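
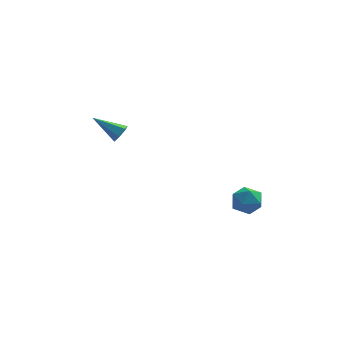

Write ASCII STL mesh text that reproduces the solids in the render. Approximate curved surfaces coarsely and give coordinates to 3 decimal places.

solid 
facet normal 0.810 -0.233 -0.539
outer loop
vertex -2.368 0.661 2.992
vertex -2.698 0.316 2.645
vertex -2.624 0.886 2.51
endloop
endfacet
facet normal 0.153 0.924 0.350
outer loop
vertex -2.368 0.661 2.992
vertex -2.624 0.886 2.51
vertex -4.122 0.724 3.595
endloop
endfacet
facet normal 0.809 -0.233 -0.540
outer loop
vertex -2.624 0.886 2.51
vertex -2.698 0.316 2.645
vertex -2.954 0.541 2.164
endloop
endfacet
facet normal -0.398 0.811 -0.429
outer loop
vertex -2.624 0.886 2.51
vertex -2.954 0.541 2.164
vertex -4.122 0.724 3.595
endloop
endfacet
facet normal 0.809 -0.233 -0.540
outer loop
vertex -2.954 0.541 2.164
vertex -2.698 0.316 2.645
vertex -3.028 -0.029 2.299
endloop
endfacet
facet normal -0.777 -0.048 -0.628
outer loop
vertex -2.954 0.541 2.164
vertex -3.028 -0.029 2.299
vertex -4.122 0.724 3.595
endloop
endfacet
facet normal 0.809 -0.232 -0.541
outer loop
vertex -3.028 -0.029 2.299
vertex -2.698 0.316 2.645
vertex -2.771 -0.254 2.78
endloop
endfacet
facet normal -0.605 -0.795 -0.049
outer loop
vertex -3.028 -0.029 2.299
vertex -2.771 -0.254 2.78
vertex -4.122 0.724 3.595
endloop
endfacet
facet normal 0.809 -0.231 -0.540
outer loop
vertex -2.771 -0.254 2.78
vertex -2.698 0.316 2.645
vertex -2.441 0.091 3.127
endloop
endfacet
facet normal -0.054 -0.682 0.729
outer loop
vertex -2.771 -0.254 2.78
vertex -2.441 0.091 3.127
vertex -4.122 0.724 3.595
endloop
endfacet
facet normal 0.809 -0.231 -0.540
outer loop
vertex -2.441 0.091 3.127
vertex -2.698 0.316 2.645
vertex -2.368 0.661 2.992
endloop
endfacet
facet normal 0.326 0.178 0.929
outer loop
vertex -2.441 0.091 3.127
vertex -2.368 0.661 2.992
vertex -4.122 0.724 3.595
endloop
endfacet
facet normal -0.693 0.583 0.423
outer loop
vertex 2.885 -2.697 -0.192
vertex 2.795 -3.293 0.482
vertex 3.399 -2.624 0.549
endloop
endfacet
facet normal -0.221 0.974 0.057
outer loop
vertex 2.885 -2.697 -0.192
vertex 3.399 -2.624 0.549
vertex 3.763 -2.493 -0.269
endloop
endfacet
facet normal -0.229 0.750 -0.621
outer loop
vertex 2.885 -2.697 -0.192
vertex 3.763 -2.493 -0.269
vertex 3.384 -3.082 -0.841
endloop
endfacet
facet normal -0.705 0.222 -0.674
outer loop
vertex 2.885 -2.697 -0.192
vertex 3.384 -3.082 -0.841
vertex 2.785 -3.576 -0.377
endloop
endfacet
facet normal -0.993 0.119 -0.028
outer loop
vertex 2.885 -2.697 -0.192
vertex 2.785 -3.576 -0.377
vertex 2.795 -3.293 0.482
endloop
endfacet
facet normal 0.428 0.843 0.325
outer loop
vertex 3.763 -2.493 -0.269
vertex 3.399 -2.624 0.549
vertex 4.215 -2.964 0.357
endloop
endfacet
facet normal -0.336 0.212 0.918
outer loop
vertex 3.399 -2.624 0.549
vertex 2.795 -3.293 0.482
vertex 3.616 -3.458 0.821
endloop
endfacet
facet normal -0.821 -0.539 0.187
outer loop
vertex 2.795 -3.293 0.482
vertex 2.785 -3.576 -0.377
vertex 3.237 -4.047 0.249
endloop
endfacet
facet normal -0.357 -0.372 -0.857
outer loop
vertex 2.785 -3.576 -0.377
vertex 3.384 -3.082 -0.841
vertex 3.601 -3.916 -0.569
endloop
endfacet
facet normal 0.415 0.482 -0.771
outer loop
vertex 3.384 -3.082 -0.841
vertex 3.763 -2.493 -0.269
vertex 4.205 -3.247 -0.502
endloop
endfacet
facet normal 0.705 -0.222 0.674
outer loop
vertex 4.115 -3.843 0.172
vertex 4.215 -2.964 0.357
vertex 3.616 -3.458 0.821
endloop
endfacet
facet normal 0.229 -0.750 0.621
outer loop
vertex 4.115 -3.843 0.172
vertex 3.616 -3.458 0.821
vertex 3.237 -4.047 0.249
endloop
endfacet
facet normal 0.221 -0.974 -0.057
outer loop
vertex 4.115 -3.843 0.172
vertex 3.237 -4.047 0.249
vertex 3.601 -3.916 -0.569
endloop
endfacet
facet normal 0.693 -0.583 -0.423
outer loop
vertex 4.115 -3.843 0.172
vertex 3.601 -3.916 -0.569
vertex 4.205 -3.247 -0.502
endloop
endfacet
facet normal 0.993 -0.119 0.028
outer loop
vertex 4.115 -3.843 0.172
vertex 4.205 -3.247 -0.502
vertex 4.215 -2.964 0.357
endloop
endfacet
facet normal 0.357 0.372 0.857
outer loop
vertex 3.616 -3.458 0.821
vertex 4.215 -2.964 0.357
vertex 3.399 -2.624 0.549
endloop
endfacet
facet normal -0.415 -0.482 0.771
outer loop
vertex 3.237 -4.047 0.249
vertex 3.616 -3.458 0.821
vertex 2.795 -3.293 0.482
endloop
endfacet
facet normal -0.428 -0.843 -0.325
outer loop
vertex 3.601 -3.916 -0.569
vertex 3.237 -4.047 0.249
vertex 2.785 -3.576 -0.377
endloop
endfacet
facet normal 0.336 -0.212 -0.918
outer loop
vertex 4.205 -3.247 -0.502
vertex 3.601 -3.916 -0.569
vertex 3.384 -3.082 -0.841
endloop
endfacet
facet normal 0.821 0.539 -0.187
outer loop
vertex 4.215 -2.964 0.357
vertex 4.205 -3.247 -0.502
vertex 3.763 -2.493 -0.269
endloop
endfacet

endsolid


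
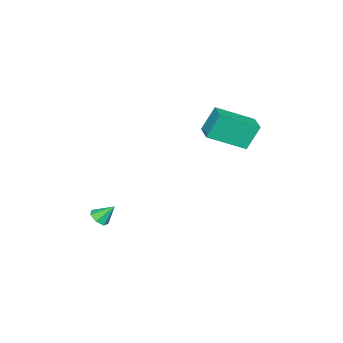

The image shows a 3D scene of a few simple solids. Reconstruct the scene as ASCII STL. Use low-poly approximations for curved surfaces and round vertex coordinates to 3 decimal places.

solid 
facet normal -0.556 0.701 -0.447
outer loop
vertex -3.12 2.113 3.928
vertex -2.219 2.886 4.019
vertex -2.593 1.661 2.565
endloop
endfacet
facet normal -0.756 -0.650 -0.077
outer loop
vertex -1.381 0.134 3.541
vertex -3.12 2.113 3.928
vertex -2.593 1.661 2.565
endloop
endfacet
facet normal -0.556 0.701 -0.447
outer loop
vertex -2.593 1.661 2.565
vertex -2.219 2.886 4.019
vertex -1.692 2.434 2.656
endloop
endfacet
facet normal 0.344 -0.296 -0.891
outer loop
vertex -1.692 2.434 2.656
vertex -1.381 0.134 3.541
vertex -2.593 1.661 2.565
endloop
endfacet
facet normal -0.344 0.296 0.891
outer loop
vertex -3.12 2.113 3.928
vertex -1.007 1.359 4.995
vertex -2.219 2.886 4.019
endloop
endfacet
facet normal -0.756 -0.650 -0.077
outer loop
vertex -1.908 0.586 4.904
vertex -3.12 2.113 3.928
vertex -1.381 0.134 3.541
endloop
endfacet
facet normal -0.344 0.296 0.891
outer loop
vertex -1.908 0.586 4.904
vertex -1.007 1.359 4.995
vertex -3.12 2.113 3.928
endloop
endfacet
facet normal 0.756 0.650 0.077
outer loop
vertex -2.219 2.886 4.019
vertex -1.007 1.359 4.995
vertex -1.692 2.434 2.656
endloop
endfacet
facet normal 0.344 -0.296 -0.891
outer loop
vertex -0.48 0.907 3.632
vertex -1.381 0.134 3.541
vertex -1.692 2.434 2.656
endloop
endfacet
facet normal 0.756 0.650 0.077
outer loop
vertex -1.692 2.434 2.656
vertex -1.007 1.359 4.995
vertex -0.48 0.907 3.632
endloop
endfacet
facet normal 0.556 -0.701 0.447
outer loop
vertex -0.48 0.907 3.632
vertex -1.908 0.586 4.904
vertex -1.381 0.134 3.541
endloop
endfacet
facet normal 0.556 -0.701 0.447
outer loop
vertex -1.007 1.359 4.995
vertex -1.908 0.586 4.904
vertex -0.48 0.907 3.632
endloop
endfacet
facet normal 0.310 -0.605 -0.734
outer loop
vertex 1.558 -4.376 -2.323
vertex 1.155 -4.132 -2.694
vertex 1.722 -3.963 -2.594
endloop
endfacet
facet normal 0.675 0.198 0.710
outer loop
vertex 1.558 -4.376 -2.323
vertex 1.722 -3.963 -2.594
vertex 0.805 -3.448 -1.866
endloop
endfacet
facet normal 0.310 -0.605 -0.733
outer loop
vertex 1.722 -3.963 -2.594
vertex 1.155 -4.132 -2.694
vertex 1.459 -3.677 -2.941
endloop
endfacet
facet normal 0.593 0.781 0.194
outer loop
vertex 1.722 -3.963 -2.594
vertex 1.459 -3.677 -2.941
vertex 0.805 -3.448 -1.866
endloop
endfacet
facet normal 0.310 -0.605 -0.733
outer loop
vertex 1.459 -3.677 -2.941
vertex 1.155 -4.132 -2.694
vertex 0.967 -3.734 -3.102
endloop
endfacet
facet normal -0.037 0.972 -0.230
outer loop
vertex 1.459 -3.677 -2.941
vertex 0.967 -3.734 -3.102
vertex 0.805 -3.448 -1.866
endloop
endfacet
facet normal 0.310 -0.605 -0.733
outer loop
vertex 0.967 -3.734 -3.102
vertex 1.155 -4.132 -2.694
vertex 0.617 -4.09 -2.956
endloop
endfacet
facet normal -0.740 0.628 -0.242
outer loop
vertex 0.967 -3.734 -3.102
vertex 0.617 -4.09 -2.956
vertex 0.805 -3.448 -1.866
endloop
endfacet
facet normal 0.310 -0.605 -0.734
outer loop
vertex 0.617 -4.09 -2.956
vertex 1.155 -4.132 -2.694
vertex 0.672 -4.478 -2.613
endloop
endfacet
facet normal -0.986 0.007 0.166
outer loop
vertex 0.617 -4.09 -2.956
vertex 0.672 -4.478 -2.613
vertex 0.805 -3.448 -1.866
endloop
endfacet
facet normal 0.310 -0.605 -0.733
outer loop
vertex 0.672 -4.478 -2.613
vertex 1.155 -4.132 -2.694
vertex 1.091 -4.605 -2.331
endloop
endfacet
facet normal -0.591 -0.422 0.688
outer loop
vertex 0.672 -4.478 -2.613
vertex 1.091 -4.605 -2.331
vertex 0.805 -3.448 -1.866
endloop
endfacet
facet normal 0.309 -0.605 -0.734
outer loop
vertex 1.091 -4.605 -2.331
vertex 1.155 -4.132 -2.694
vertex 1.558 -4.376 -2.323
endloop
endfacet
facet normal 0.149 -0.337 0.930
outer loop
vertex 1.091 -4.605 -2.331
vertex 1.558 -4.376 -2.323
vertex 0.805 -3.448 -1.866
endloop
endfacet

endsolid


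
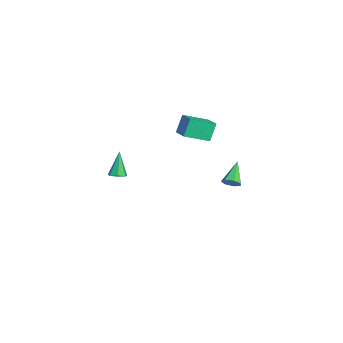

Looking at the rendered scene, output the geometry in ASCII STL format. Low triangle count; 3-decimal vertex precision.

solid 
facet normal 0.729 -0.278 -0.626
outer loop
vertex -2.202 3.282 -1.717
vertex -2.628 3.185 -2.17
vertex -2.311 3.713 -2.035
endloop
endfacet
facet normal 0.399 0.608 0.687
outer loop
vertex -2.202 3.282 -1.717
vertex -2.311 3.713 -2.035
vertex -3.912 3.675 -1.07
endloop
endfacet
facet normal 0.730 -0.278 -0.625
outer loop
vertex -2.311 3.713 -2.035
vertex -2.628 3.185 -2.17
vertex -2.659 3.746 -2.456
endloop
endfacet
facet normal 0.016 0.998 0.065
outer loop
vertex -2.311 3.713 -2.035
vertex -2.659 3.746 -2.456
vertex -3.912 3.675 -1.07
endloop
endfacet
facet normal 0.728 -0.279 -0.626
outer loop
vertex -2.659 3.746 -2.456
vertex -2.628 3.185 -2.17
vertex -2.984 3.357 -2.661
endloop
endfacet
facet normal -0.548 0.699 -0.459
outer loop
vertex -2.659 3.746 -2.456
vertex -2.984 3.357 -2.661
vertex -3.912 3.675 -1.07
endloop
endfacet
facet normal 0.729 -0.278 -0.626
outer loop
vertex -2.984 3.357 -2.661
vertex -2.628 3.185 -2.17
vertex -3.041 2.839 -2.497
endloop
endfacet
facet normal -0.867 -0.061 -0.494
outer loop
vertex -2.984 3.357 -2.661
vertex -3.041 2.839 -2.497
vertex -3.912 3.675 -1.07
endloop
endfacet
facet normal 0.729 -0.278 -0.626
outer loop
vertex -3.041 2.839 -2.497
vertex -2.628 3.185 -2.17
vertex -2.787 2.581 -2.087
endloop
endfacet
facet normal -0.703 -0.711 -0.012
outer loop
vertex -3.041 2.839 -2.497
vertex -2.787 2.581 -2.087
vertex -3.912 3.675 -1.07
endloop
endfacet
facet normal 0.730 -0.278 -0.624
outer loop
vertex -2.787 2.581 -2.087
vertex -2.628 3.185 -2.17
vertex -2.414 2.779 -1.739
endloop
endfacet
facet normal -0.177 -0.762 0.623
outer loop
vertex -2.787 2.581 -2.087
vertex -2.414 2.779 -1.739
vertex -3.912 3.675 -1.07
endloop
endfacet
facet normal 0.729 -0.280 -0.625
outer loop
vertex -2.414 2.779 -1.739
vertex -2.628 3.185 -2.17
vertex -2.202 3.282 -1.717
endloop
endfacet
facet normal 0.314 -0.173 0.934
outer loop
vertex -2.414 2.779 -1.739
vertex -2.202 3.282 -1.717
vertex -3.912 3.675 -1.07
endloop
endfacet
facet normal -0.929 -0.285 -0.235
outer loop
vertex -4.561 0.4 2.722
vertex -4.882 1.982 2.073
vertex -4.126 -0.013 1.502
endloop
endfacet
facet normal 0.185 -0.909 0.374
outer loop
vertex -2.918 0.358 1.807
vertex -4.561 0.4 2.722
vertex -4.126 -0.013 1.502
endloop
endfacet
facet normal -0.929 -0.285 -0.235
outer loop
vertex -4.126 -0.013 1.502
vertex -4.882 1.982 2.073
vertex -4.447 1.569 0.852
endloop
endfacet
facet normal 0.320 -0.304 -0.897
outer loop
vertex -4.447 1.569 0.852
vertex -2.918 0.358 1.807
vertex -4.126 -0.013 1.502
endloop
endfacet
facet normal -0.320 0.303 0.898
outer loop
vertex -4.561 0.4 2.722
vertex -3.674 2.353 2.378
vertex -4.882 1.982 2.073
endloop
endfacet
facet normal 0.185 -0.909 0.373
outer loop
vertex -3.353 0.771 3.028
vertex -4.561 0.4 2.722
vertex -2.918 0.358 1.807
endloop
endfacet
facet normal -0.321 0.304 0.897
outer loop
vertex -3.353 0.771 3.028
vertex -3.674 2.353 2.378
vertex -4.561 0.4 2.722
endloop
endfacet
facet normal -0.185 0.909 -0.373
outer loop
vertex -4.882 1.982 2.073
vertex -3.674 2.353 2.378
vertex -4.447 1.569 0.852
endloop
endfacet
facet normal 0.320 -0.303 -0.897
outer loop
vertex -3.239 1.94 1.158
vertex -2.918 0.358 1.807
vertex -4.447 1.569 0.852
endloop
endfacet
facet normal -0.185 0.909 -0.374
outer loop
vertex -4.447 1.569 0.852
vertex -3.674 2.353 2.378
vertex -3.239 1.94 1.158
endloop
endfacet
facet normal 0.929 0.285 0.235
outer loop
vertex -3.239 1.94 1.158
vertex -3.353 0.771 3.028
vertex -2.918 0.358 1.807
endloop
endfacet
facet normal 0.929 0.285 0.235
outer loop
vertex -3.674 2.353 2.378
vertex -3.353 0.771 3.028
vertex -3.239 1.94 1.158
endloop
endfacet
facet normal 0.377 -0.087 -0.922
outer loop
vertex 4.565 -4.238 3.094
vertex 4.272 -3.813 2.934
vertex 4.772 -3.819 3.139
endloop
endfacet
facet normal 0.676 -0.400 0.619
outer loop
vertex 4.565 -4.238 3.094
vertex 4.772 -3.819 3.139
vertex 3.648 -3.667 4.466
endloop
endfacet
facet normal 0.377 -0.088 -0.922
outer loop
vertex 4.772 -3.819 3.139
vertex 4.272 -3.813 2.934
vertex 4.602 -3.396 3.029
endloop
endfacet
facet normal 0.712 0.430 0.554
outer loop
vertex 4.772 -3.819 3.139
vertex 4.602 -3.396 3.029
vertex 3.648 -3.667 4.466
endloop
endfacet
facet normal 0.377 -0.088 -0.922
outer loop
vertex 4.602 -3.396 3.029
vertex 4.272 -3.813 2.934
vertex 4.184 -3.288 2.848
endloop
endfacet
facet normal 0.131 0.955 0.267
outer loop
vertex 4.602 -3.396 3.029
vertex 4.184 -3.288 2.848
vertex 3.648 -3.667 4.466
endloop
endfacet
facet normal 0.376 -0.088 -0.922
outer loop
vertex 4.184 -3.288 2.848
vertex 4.272 -3.813 2.934
vertex 3.832 -3.575 2.732
endloop
endfacet
facet normal -0.627 0.779 -0.025
outer loop
vertex 4.184 -3.288 2.848
vertex 3.832 -3.575 2.732
vertex 3.648 -3.667 4.466
endloop
endfacet
facet normal 0.375 -0.090 -0.923
outer loop
vertex 3.832 -3.575 2.732
vertex 4.272 -3.813 2.934
vertex 3.811 -4.041 2.769
endloop
endfacet
facet normal -0.994 0.037 -0.104
outer loop
vertex 3.832 -3.575 2.732
vertex 3.811 -4.041 2.769
vertex 3.648 -3.667 4.466
endloop
endfacet
facet normal 0.374 -0.089 -0.923
outer loop
vertex 3.811 -4.041 2.769
vertex 4.272 -3.813 2.934
vertex 4.138 -4.336 2.93
endloop
endfacet
facet normal -0.691 -0.717 0.092
outer loop
vertex 3.811 -4.041 2.769
vertex 4.138 -4.336 2.93
vertex 3.648 -3.667 4.466
endloop
endfacet
facet normal 0.375 -0.089 -0.923
outer loop
vertex 4.138 -4.336 2.93
vertex 4.272 -3.813 2.934
vertex 4.565 -4.238 3.094
endloop
endfacet
facet normal 0.050 -0.910 0.412
outer loop
vertex 4.138 -4.336 2.93
vertex 4.565 -4.238 3.094
vertex 3.648 -3.667 4.466
endloop
endfacet

endsolid


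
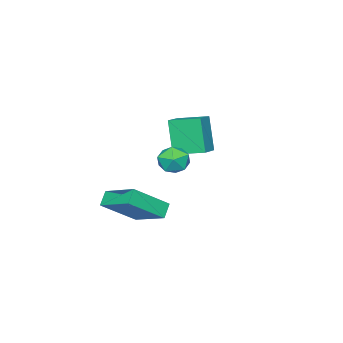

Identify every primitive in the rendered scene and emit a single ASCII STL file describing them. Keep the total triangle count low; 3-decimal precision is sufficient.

solid 
facet normal -0.698 -0.227 0.679
outer loop
vertex 2.69 -2.434 -1.884
vertex 1.169 -1.656 -3.189
vertex 2.47 -4.279 -2.727
endloop
endfacet
facet normal 0.707 -0.362 0.607
outer loop
vertex 3.071 -4.084 -3.311
vertex 2.69 -2.434 -1.884
vertex 2.47 -4.279 -2.727
endloop
endfacet
facet normal -0.698 -0.227 0.679
outer loop
vertex 2.47 -4.279 -2.727
vertex 1.169 -1.656 -3.189
vertex 0.949 -3.501 -4.032
endloop
endfacet
facet normal -0.108 -0.904 -0.413
outer loop
vertex 0.949 -3.501 -4.032
vertex 3.071 -4.084 -3.311
vertex 2.47 -4.279 -2.727
endloop
endfacet
facet normal 0.108 0.904 0.413
outer loop
vertex 2.69 -2.434 -1.884
vertex 1.77 -1.461 -3.773
vertex 1.169 -1.656 -3.189
endloop
endfacet
facet normal 0.707 -0.362 0.607
outer loop
vertex 3.291 -2.239 -2.468
vertex 2.69 -2.434 -1.884
vertex 3.071 -4.084 -3.311
endloop
endfacet
facet normal 0.108 0.904 0.413
outer loop
vertex 3.291 -2.239 -2.468
vertex 1.77 -1.461 -3.773
vertex 2.69 -2.434 -1.884
endloop
endfacet
facet normal -0.707 0.362 -0.607
outer loop
vertex 1.169 -1.656 -3.189
vertex 1.77 -1.461 -3.773
vertex 0.949 -3.501 -4.032
endloop
endfacet
facet normal -0.108 -0.904 -0.413
outer loop
vertex 1.55 -3.306 -4.616
vertex 3.071 -4.084 -3.311
vertex 0.949 -3.501 -4.032
endloop
endfacet
facet normal -0.707 0.362 -0.607
outer loop
vertex 0.949 -3.501 -4.032
vertex 1.77 -1.461 -3.773
vertex 1.55 -3.306 -4.616
endloop
endfacet
facet normal 0.698 0.227 -0.679
outer loop
vertex 1.55 -3.306 -4.616
vertex 3.291 -2.239 -2.468
vertex 3.071 -4.084 -3.311
endloop
endfacet
facet normal 0.698 0.227 -0.679
outer loop
vertex 1.77 -1.461 -3.773
vertex 3.291 -2.239 -2.468
vertex 1.55 -3.306 -4.616
endloop
endfacet
facet normal -0.914 -0.275 -0.298
outer loop
vertex -3.72 -5.189 -0.663
vertex -4.287 -3.706 -0.292
vertex -3.294 -4.552 -2.554
endloop
endfacet
facet normal 0.347 -0.910 -0.228
outer loop
vertex -2.233 -4.234 -2.208
vertex -3.72 -5.189 -0.663
vertex -3.294 -4.552 -2.554
endloop
endfacet
facet normal -0.914 -0.275 -0.298
outer loop
vertex -3.294 -4.552 -2.554
vertex -4.287 -3.706 -0.292
vertex -3.861 -3.07 -2.183
endloop
endfacet
facet normal 0.209 0.312 -0.927
outer loop
vertex -3.861 -3.07 -2.183
vertex -2.233 -4.234 -2.208
vertex -3.294 -4.552 -2.554
endloop
endfacet
facet normal -0.209 -0.312 0.927
outer loop
vertex -3.72 -5.189 -0.663
vertex -3.226 -3.388 0.054
vertex -4.287 -3.706 -0.292
endloop
endfacet
facet normal 0.348 -0.910 -0.228
outer loop
vertex -2.659 -4.87 -0.317
vertex -3.72 -5.189 -0.663
vertex -2.233 -4.234 -2.208
endloop
endfacet
facet normal -0.209 -0.312 0.927
outer loop
vertex -2.659 -4.87 -0.317
vertex -3.226 -3.388 0.054
vertex -3.72 -5.189 -0.663
endloop
endfacet
facet normal -0.347 0.910 0.228
outer loop
vertex -4.287 -3.706 -0.292
vertex -3.226 -3.388 0.054
vertex -3.861 -3.07 -2.183
endloop
endfacet
facet normal 0.209 0.312 -0.927
outer loop
vertex -2.8 -2.751 -1.837
vertex -2.233 -4.234 -2.208
vertex -3.861 -3.07 -2.183
endloop
endfacet
facet normal -0.348 0.909 0.228
outer loop
vertex -3.861 -3.07 -2.183
vertex -3.226 -3.388 0.054
vertex -2.8 -2.751 -1.837
endloop
endfacet
facet normal 0.914 0.275 0.298
outer loop
vertex -2.8 -2.751 -1.837
vertex -2.659 -4.87 -0.317
vertex -2.233 -4.234 -2.208
endloop
endfacet
facet normal 0.914 0.275 0.299
outer loop
vertex -3.226 -3.388 0.054
vertex -2.659 -4.87 -0.317
vertex -2.8 -2.751 -1.837
endloop
endfacet
facet normal -0.407 -0.464 0.787
outer loop
vertex 1.242 -0.894 0.557
vertex 1.792 -1.525 0.469
vertex 1.982 -0.866 0.956
endloop
endfacet
facet normal -0.467 0.244 0.850
outer loop
vertex 1.242 -0.894 0.557
vertex 1.982 -0.866 0.956
vertex 1.675 -0.174 0.588
endloop
endfacet
facet normal -0.827 0.485 0.283
outer loop
vertex 1.242 -0.894 0.557
vertex 1.675 -0.174 0.588
vertex 1.295 -0.406 -0.126
endloop
endfacet
facet normal -0.989 -0.074 -0.130
outer loop
vertex 1.242 -0.894 0.557
vertex 1.295 -0.406 -0.126
vertex 1.367 -1.24 -0.199
endloop
endfacet
facet normal -0.729 -0.660 0.182
outer loop
vertex 1.242 -0.894 0.557
vertex 1.367 -1.24 -0.199
vertex 1.792 -1.525 0.469
endloop
endfacet
facet normal 0.189 0.525 0.830
outer loop
vertex 1.675 -0.174 0.588
vertex 1.982 -0.866 0.956
vertex 2.493 -0.36 0.519
endloop
endfacet
facet normal 0.288 -0.621 0.729
outer loop
vertex 1.982 -0.866 0.956
vertex 1.792 -1.525 0.469
vertex 2.565 -1.194 0.446
endloop
endfacet
facet normal -0.235 -0.939 -0.251
outer loop
vertex 1.792 -1.525 0.469
vertex 1.367 -1.24 -0.199
vertex 2.185 -1.426 -0.268
endloop
endfacet
facet normal -0.655 0.010 -0.755
outer loop
vertex 1.367 -1.24 -0.199
vertex 1.295 -0.406 -0.126
vertex 1.878 -0.734 -0.636
endloop
endfacet
facet normal -0.394 0.915 -0.087
outer loop
vertex 1.295 -0.406 -0.126
vertex 1.675 -0.174 0.588
vertex 2.068 -0.075 -0.149
endloop
endfacet
facet normal 0.989 0.074 0.130
outer loop
vertex 2.618 -0.706 -0.237
vertex 2.493 -0.36 0.519
vertex 2.565 -1.194 0.446
endloop
endfacet
facet normal 0.827 -0.485 -0.283
outer loop
vertex 2.618 -0.706 -0.237
vertex 2.565 -1.194 0.446
vertex 2.185 -1.426 -0.268
endloop
endfacet
facet normal 0.467 -0.244 -0.850
outer loop
vertex 2.618 -0.706 -0.237
vertex 2.185 -1.426 -0.268
vertex 1.878 -0.734 -0.636
endloop
endfacet
facet normal 0.407 0.464 -0.787
outer loop
vertex 2.618 -0.706 -0.237
vertex 1.878 -0.734 -0.636
vertex 2.068 -0.075 -0.149
endloop
endfacet
facet normal 0.729 0.660 -0.182
outer loop
vertex 2.618 -0.706 -0.237
vertex 2.068 -0.075 -0.149
vertex 2.493 -0.36 0.519
endloop
endfacet
facet normal 0.655 -0.010 0.755
outer loop
vertex 2.565 -1.194 0.446
vertex 2.493 -0.36 0.519
vertex 1.982 -0.866 0.956
endloop
endfacet
facet normal 0.394 -0.915 0.087
outer loop
vertex 2.185 -1.426 -0.268
vertex 2.565 -1.194 0.446
vertex 1.792 -1.525 0.469
endloop
endfacet
facet normal -0.189 -0.525 -0.830
outer loop
vertex 1.878 -0.734 -0.636
vertex 2.185 -1.426 -0.268
vertex 1.367 -1.24 -0.199
endloop
endfacet
facet normal -0.288 0.621 -0.729
outer loop
vertex 2.068 -0.075 -0.149
vertex 1.878 -0.734 -0.636
vertex 1.295 -0.406 -0.126
endloop
endfacet
facet normal 0.235 0.939 0.251
outer loop
vertex 2.493 -0.36 0.519
vertex 2.068 -0.075 -0.149
vertex 1.675 -0.174 0.588
endloop
endfacet

endsolid


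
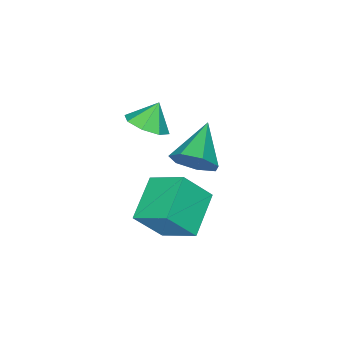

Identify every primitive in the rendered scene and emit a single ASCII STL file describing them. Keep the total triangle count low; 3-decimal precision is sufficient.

solid 
facet normal 0.809 0.377 -0.450
outer loop
vertex -0.717 2.026 0.571
vertex -1.251 2.218 -0.228
vertex -1.086 2.792 0.549
endloop
endfacet
facet normal 0.018 0.037 0.999
outer loop
vertex -0.717 2.026 0.571
vertex -1.086 2.792 0.549
vertex -2.789 1.502 0.628
endloop
endfacet
facet normal 0.809 0.377 -0.450
outer loop
vertex -1.086 2.792 0.549
vertex -1.251 2.218 -0.228
vertex -1.579 3.125 -0.058
endloop
endfacet
facet normal -0.425 0.602 0.676
outer loop
vertex -1.086 2.792 0.549
vertex -1.579 3.125 -0.058
vertex -2.789 1.502 0.628
endloop
endfacet
facet normal 0.810 0.377 -0.450
outer loop
vertex -1.579 3.125 -0.058
vertex -1.251 2.218 -0.228
vertex -1.825 2.776 -0.793
endloop
endfacet
facet normal -0.804 0.594 -0.013
outer loop
vertex -1.579 3.125 -0.058
vertex -1.825 2.776 -0.793
vertex -2.789 1.502 0.628
endloop
endfacet
facet normal 0.809 0.377 -0.450
outer loop
vertex -1.825 2.776 -0.793
vertex -1.251 2.218 -0.228
vertex -1.639 2.006 -1.103
endloop
endfacet
facet normal -0.835 0.019 -0.549
outer loop
vertex -1.825 2.776 -0.793
vertex -1.639 2.006 -1.103
vertex -2.789 1.502 0.628
endloop
endfacet
facet normal 0.810 0.376 -0.450
outer loop
vertex -1.639 2.006 -1.103
vertex -1.251 2.218 -0.228
vertex -1.161 1.395 -0.754
endloop
endfacet
facet normal -0.495 -0.689 -0.529
outer loop
vertex -1.639 2.006 -1.103
vertex -1.161 1.395 -0.754
vertex -2.789 1.502 0.628
endloop
endfacet
facet normal 0.810 0.376 -0.450
outer loop
vertex -1.161 1.395 -0.754
vertex -1.251 2.218 -0.228
vertex -0.751 1.404 -0.009
endloop
endfacet
facet normal -0.038 -0.999 0.033
outer loop
vertex -1.161 1.395 -0.754
vertex -0.751 1.404 -0.009
vertex -2.789 1.502 0.628
endloop
endfacet
facet normal 0.810 0.376 -0.451
outer loop
vertex -0.751 1.404 -0.009
vertex -1.251 2.218 -0.228
vertex -0.717 2.026 0.571
endloop
endfacet
facet normal 0.190 -0.675 0.713
outer loop
vertex -0.751 1.404 -0.009
vertex -0.717 2.026 0.571
vertex -2.789 1.502 0.628
endloop
endfacet
facet normal -0.504 0.399 -0.766
outer loop
vertex -1.437 2.987 -1.828
vertex 0.219 3.693 -2.551
vertex -1.207 1.497 -2.756
endloop
endfacet
facet normal -0.854 -0.364 0.373
outer loop
vertex -0.359 0.827 -1.469
vertex -1.437 2.987 -1.828
vertex -1.207 1.497 -2.756
endloop
endfacet
facet normal -0.505 0.399 -0.766
outer loop
vertex -1.207 1.497 -2.756
vertex 0.219 3.693 -2.551
vertex 0.449 2.204 -3.479
endloop
endfacet
facet normal 0.130 -0.842 -0.524
outer loop
vertex 0.449 2.204 -3.479
vertex -0.359 0.827 -1.469
vertex -1.207 1.497 -2.756
endloop
endfacet
facet normal -0.130 0.842 0.524
outer loop
vertex -1.437 2.987 -1.828
vertex 1.067 3.023 -1.264
vertex 0.219 3.693 -2.551
endloop
endfacet
facet normal -0.854 -0.364 0.373
outer loop
vertex -0.589 2.316 -0.541
vertex -1.437 2.987 -1.828
vertex -0.359 0.827 -1.469
endloop
endfacet
facet normal -0.130 0.841 0.524
outer loop
vertex -0.589 2.316 -0.541
vertex 1.067 3.023 -1.264
vertex -1.437 2.987 -1.828
endloop
endfacet
facet normal 0.853 0.364 -0.373
outer loop
vertex 0.219 3.693 -2.551
vertex 1.067 3.023 -1.264
vertex 0.449 2.204 -3.479
endloop
endfacet
facet normal 0.130 -0.842 -0.524
outer loop
vertex 1.297 1.533 -2.192
vertex -0.359 0.827 -1.469
vertex 0.449 2.204 -3.479
endloop
endfacet
facet normal 0.854 0.364 -0.373
outer loop
vertex 0.449 2.204 -3.479
vertex 1.067 3.023 -1.264
vertex 1.297 1.533 -2.192
endloop
endfacet
facet normal 0.504 -0.399 0.766
outer loop
vertex 1.297 1.533 -2.192
vertex -0.589 2.316 -0.541
vertex -0.359 0.827 -1.469
endloop
endfacet
facet normal 0.505 -0.399 0.766
outer loop
vertex 1.067 3.023 -1.264
vertex -0.589 2.316 -0.541
vertex 1.297 1.533 -2.192
endloop
endfacet
facet normal 0.573 -0.021 -0.820
outer loop
vertex 0.358 1.145 2.235
vertex -0.318 0.749 1.773
vertex -0.063 1.608 1.929
endloop
endfacet
facet normal 0.089 0.604 0.792
outer loop
vertex 0.358 1.145 2.235
vertex -0.063 1.608 1.929
vertex -0.942 0.771 2.667
endloop
endfacet
facet normal 0.572 -0.021 -0.820
outer loop
vertex -0.063 1.608 1.929
vertex -0.318 0.749 1.773
vertex -0.634 1.568 1.532
endloop
endfacet
facet normal -0.377 0.803 0.462
outer loop
vertex -0.063 1.608 1.929
vertex -0.634 1.568 1.532
vertex -0.942 0.771 2.667
endloop
endfacet
facet normal 0.572 -0.021 -0.820
outer loop
vertex -0.634 1.568 1.532
vertex -0.318 0.749 1.773
vertex -1.02 1.047 1.276
endloop
endfacet
facet normal -0.829 0.539 0.153
outer loop
vertex -0.634 1.568 1.532
vertex -1.02 1.047 1.276
vertex -0.942 0.771 2.667
endloop
endfacet
facet normal 0.572 -0.021 -0.820
outer loop
vertex -1.02 1.047 1.276
vertex -0.318 0.749 1.773
vertex -0.995 0.352 1.311
endloop
endfacet
facet normal -0.998 -0.033 0.049
outer loop
vertex -1.02 1.047 1.276
vertex -0.995 0.352 1.311
vertex -0.942 0.771 2.667
endloop
endfacet
facet normal 0.572 -0.022 -0.820
outer loop
vertex -0.995 0.352 1.311
vertex -0.318 0.749 1.773
vertex -0.574 -0.111 1.617
endloop
endfacet
facet normal -0.788 -0.578 0.210
outer loop
vertex -0.995 0.352 1.311
vertex -0.574 -0.111 1.617
vertex -0.942 0.771 2.667
endloop
endfacet
facet normal 0.572 -0.021 -0.820
outer loop
vertex -0.574 -0.111 1.617
vertex -0.318 0.749 1.773
vertex -0.003 -0.07 2.014
endloop
endfacet
facet normal -0.320 -0.778 0.541
outer loop
vertex -0.574 -0.111 1.617
vertex -0.003 -0.07 2.014
vertex -0.942 0.771 2.667
endloop
endfacet
facet normal 0.572 -0.021 -0.820
outer loop
vertex -0.003 -0.07 2.014
vertex -0.318 0.749 1.773
vertex 0.383 0.45 2.27
endloop
endfacet
facet normal 0.130 -0.514 0.848
outer loop
vertex -0.003 -0.07 2.014
vertex 0.383 0.45 2.27
vertex -0.942 0.771 2.667
endloop
endfacet
facet normal 0.572 -0.021 -0.820
outer loop
vertex 0.383 0.45 2.27
vertex -0.318 0.749 1.773
vertex 0.358 1.145 2.235
endloop
endfacet
facet normal 0.300 0.059 0.952
outer loop
vertex 0.383 0.45 2.27
vertex 0.358 1.145 2.235
vertex -0.942 0.771 2.667
endloop
endfacet

endsolid


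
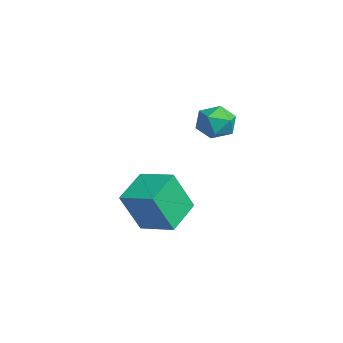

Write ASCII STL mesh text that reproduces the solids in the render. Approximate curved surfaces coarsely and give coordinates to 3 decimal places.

solid 
facet normal -0.655 0.659 0.370
outer loop
vertex -3.59 -2.227 -0.77
vertex -2.448 -1.284 -0.426
vertex -3.747 -1.396 -2.527
endloop
endfacet
facet normal -0.751 -0.620 -0.226
outer loop
vertex -2.672 -2.476 -3.134
vertex -3.59 -2.227 -0.77
vertex -3.747 -1.396 -2.527
endloop
endfacet
facet normal -0.655 0.659 0.370
outer loop
vertex -3.747 -1.396 -2.527
vertex -2.448 -1.284 -0.426
vertex -2.605 -0.453 -2.183
endloop
endfacet
facet normal -0.081 0.426 -0.901
outer loop
vertex -2.605 -0.453 -2.183
vertex -2.672 -2.476 -3.134
vertex -3.747 -1.396 -2.527
endloop
endfacet
facet normal 0.081 -0.426 0.901
outer loop
vertex -3.59 -2.227 -0.77
vertex -1.373 -2.364 -1.033
vertex -2.448 -1.284 -0.426
endloop
endfacet
facet normal -0.751 -0.620 -0.226
outer loop
vertex -2.515 -3.307 -1.377
vertex -3.59 -2.227 -0.77
vertex -2.672 -2.476 -3.134
endloop
endfacet
facet normal 0.081 -0.426 0.901
outer loop
vertex -2.515 -3.307 -1.377
vertex -1.373 -2.364 -1.033
vertex -3.59 -2.227 -0.77
endloop
endfacet
facet normal 0.751 0.620 0.226
outer loop
vertex -2.448 -1.284 -0.426
vertex -1.373 -2.364 -1.033
vertex -2.605 -0.453 -2.183
endloop
endfacet
facet normal -0.081 0.426 -0.901
outer loop
vertex -1.53 -1.533 -2.79
vertex -2.672 -2.476 -3.134
vertex -2.605 -0.453 -2.183
endloop
endfacet
facet normal 0.751 0.620 0.226
outer loop
vertex -2.605 -0.453 -2.183
vertex -1.373 -2.364 -1.033
vertex -1.53 -1.533 -2.79
endloop
endfacet
facet normal 0.655 -0.659 -0.370
outer loop
vertex -1.53 -1.533 -2.79
vertex -2.515 -3.307 -1.377
vertex -2.672 -2.476 -3.134
endloop
endfacet
facet normal 0.655 -0.659 -0.370
outer loop
vertex -1.373 -2.364 -1.033
vertex -2.515 -3.307 -1.377
vertex -1.53 -1.533 -2.79
endloop
endfacet
facet normal -0.591 -0.044 0.806
outer loop
vertex -2.878 0.462 2.463
vertex -2.559 -0.292 2.656
vertex -2.2 0.406 2.957
endloop
endfacet
facet normal -0.422 0.632 0.650
outer loop
vertex -2.878 0.462 2.463
vertex -2.2 0.406 2.957
vertex -2.237 0.997 2.359
endloop
endfacet
facet normal -0.642 0.766 -0.016
outer loop
vertex -2.878 0.462 2.463
vertex -2.237 0.997 2.359
vertex -2.619 0.663 1.688
endloop
endfacet
facet normal -0.947 0.174 -0.271
outer loop
vertex -2.878 0.462 2.463
vertex -2.619 0.663 1.688
vertex -2.818 -0.133 1.871
endloop
endfacet
facet normal -0.915 -0.327 0.236
outer loop
vertex -2.878 0.462 2.463
vertex -2.818 -0.133 1.871
vertex -2.559 -0.292 2.656
endloop
endfacet
facet normal 0.288 0.690 0.664
outer loop
vertex -2.237 0.997 2.359
vertex -2.2 0.406 2.957
vertex -1.522 0.573 2.489
endloop
endfacet
facet normal 0.016 -0.403 0.915
outer loop
vertex -2.2 0.406 2.957
vertex -2.559 -0.292 2.656
vertex -1.721 -0.223 2.672
endloop
endfacet
facet normal -0.509 -0.861 -0.006
outer loop
vertex -2.559 -0.292 2.656
vertex -2.818 -0.133 1.871
vertex -2.103 -0.557 2.001
endloop
endfacet
facet normal -0.559 -0.051 -0.828
outer loop
vertex -2.818 -0.133 1.871
vertex -2.619 0.663 1.688
vertex -2.14 0.034 1.403
endloop
endfacet
facet normal -0.067 0.908 -0.414
outer loop
vertex -2.619 0.663 1.688
vertex -2.237 0.997 2.359
vertex -1.781 0.732 1.704
endloop
endfacet
facet normal 0.947 -0.174 0.271
outer loop
vertex -1.462 -0.022 1.897
vertex -1.522 0.573 2.489
vertex -1.721 -0.223 2.672
endloop
endfacet
facet normal 0.642 -0.766 0.016
outer loop
vertex -1.462 -0.022 1.897
vertex -1.721 -0.223 2.672
vertex -2.103 -0.557 2.001
endloop
endfacet
facet normal 0.422 -0.632 -0.650
outer loop
vertex -1.462 -0.022 1.897
vertex -2.103 -0.557 2.001
vertex -2.14 0.034 1.403
endloop
endfacet
facet normal 0.591 0.044 -0.806
outer loop
vertex -1.462 -0.022 1.897
vertex -2.14 0.034 1.403
vertex -1.781 0.732 1.704
endloop
endfacet
facet normal 0.915 0.327 -0.236
outer loop
vertex -1.462 -0.022 1.897
vertex -1.781 0.732 1.704
vertex -1.522 0.573 2.489
endloop
endfacet
facet normal 0.559 0.051 0.828
outer loop
vertex -1.721 -0.223 2.672
vertex -1.522 0.573 2.489
vertex -2.2 0.406 2.957
endloop
endfacet
facet normal 0.067 -0.908 0.414
outer loop
vertex -2.103 -0.557 2.001
vertex -1.721 -0.223 2.672
vertex -2.559 -0.292 2.656
endloop
endfacet
facet normal -0.288 -0.690 -0.664
outer loop
vertex -2.14 0.034 1.403
vertex -2.103 -0.557 2.001
vertex -2.818 -0.133 1.871
endloop
endfacet
facet normal -0.016 0.403 -0.915
outer loop
vertex -1.781 0.732 1.704
vertex -2.14 0.034 1.403
vertex -2.619 0.663 1.688
endloop
endfacet
facet normal 0.509 0.861 0.006
outer loop
vertex -1.522 0.573 2.489
vertex -1.781 0.732 1.704
vertex -2.237 0.997 2.359
endloop
endfacet

endsolid


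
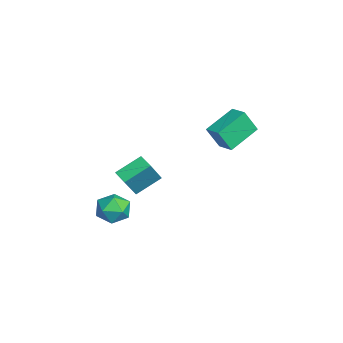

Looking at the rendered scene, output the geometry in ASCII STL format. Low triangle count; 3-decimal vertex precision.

solid 
facet normal -0.380 -0.259 0.888
outer loop
vertex 2.872 -3.557 -0.392
vertex 3.352 -4.455 -0.448
vertex 3.815 -3.655 -0.017
endloop
endfacet
facet normal -0.290 0.448 0.846
outer loop
vertex 2.872 -3.557 -0.392
vertex 3.815 -3.655 -0.017
vertex 3.561 -2.821 -0.546
endloop
endfacet
facet normal -0.668 0.686 0.288
outer loop
vertex 2.872 -3.557 -0.392
vertex 3.561 -2.821 -0.546
vertex 2.942 -3.106 -1.304
endloop
endfacet
facet normal -0.992 0.127 -0.013
outer loop
vertex 2.872 -3.557 -0.392
vertex 2.942 -3.106 -1.304
vertex 2.812 -4.115 -1.244
endloop
endfacet
facet normal -0.814 -0.458 0.357
outer loop
vertex 2.872 -3.557 -0.392
vertex 2.812 -4.115 -1.244
vertex 3.352 -4.455 -0.448
endloop
endfacet
facet normal 0.399 0.575 0.714
outer loop
vertex 3.561 -2.821 -0.546
vertex 3.815 -3.655 -0.017
vertex 4.468 -3.265 -0.696
endloop
endfacet
facet normal 0.254 -0.568 0.783
outer loop
vertex 3.815 -3.655 -0.017
vertex 3.352 -4.455 -0.448
vertex 4.338 -4.274 -0.636
endloop
endfacet
facet normal -0.449 -0.891 -0.076
outer loop
vertex 3.352 -4.455 -0.448
vertex 2.812 -4.115 -1.244
vertex 3.719 -4.559 -1.394
endloop
endfacet
facet normal -0.735 0.055 -0.676
outer loop
vertex 2.812 -4.115 -1.244
vertex 2.942 -3.106 -1.304
vertex 3.465 -3.725 -1.923
endloop
endfacet
facet normal -0.212 0.959 -0.188
outer loop
vertex 2.942 -3.106 -1.304
vertex 3.561 -2.821 -0.546
vertex 3.928 -2.925 -1.492
endloop
endfacet
facet normal 0.992 -0.127 0.013
outer loop
vertex 4.408 -3.823 -1.548
vertex 4.468 -3.265 -0.696
vertex 4.338 -4.274 -0.636
endloop
endfacet
facet normal 0.668 -0.686 -0.288
outer loop
vertex 4.408 -3.823 -1.548
vertex 4.338 -4.274 -0.636
vertex 3.719 -4.559 -1.394
endloop
endfacet
facet normal 0.290 -0.448 -0.846
outer loop
vertex 4.408 -3.823 -1.548
vertex 3.719 -4.559 -1.394
vertex 3.465 -3.725 -1.923
endloop
endfacet
facet normal 0.380 0.259 -0.888
outer loop
vertex 4.408 -3.823 -1.548
vertex 3.465 -3.725 -1.923
vertex 3.928 -2.925 -1.492
endloop
endfacet
facet normal 0.814 0.458 -0.357
outer loop
vertex 4.408 -3.823 -1.548
vertex 3.928 -2.925 -1.492
vertex 4.468 -3.265 -0.696
endloop
endfacet
facet normal 0.735 -0.055 0.676
outer loop
vertex 4.338 -4.274 -0.636
vertex 4.468 -3.265 -0.696
vertex 3.815 -3.655 -0.017
endloop
endfacet
facet normal 0.212 -0.959 0.188
outer loop
vertex 3.719 -4.559 -1.394
vertex 4.338 -4.274 -0.636
vertex 3.352 -4.455 -0.448
endloop
endfacet
facet normal -0.399 -0.575 -0.714
outer loop
vertex 3.465 -3.725 -1.923
vertex 3.719 -4.559 -1.394
vertex 2.812 -4.115 -1.244
endloop
endfacet
facet normal -0.254 0.568 -0.783
outer loop
vertex 3.928 -2.925 -1.492
vertex 3.465 -3.725 -1.923
vertex 2.942 -3.106 -1.304
endloop
endfacet
facet normal 0.449 0.891 0.076
outer loop
vertex 4.468 -3.265 -0.696
vertex 3.928 -2.925 -1.492
vertex 3.561 -2.821 -0.546
endloop
endfacet
facet normal -0.842 -0.462 0.280
outer loop
vertex -1.175 -3.235 -1.433
vertex -1.667 -1.81 -0.563
vertex -2.073 -2.568 -3.031
endloop
endfacet
facet normal 0.282 -0.819 -0.500
outer loop
vertex -1.273 -2.13 -3.297
vertex -1.175 -3.235 -1.433
vertex -2.073 -2.568 -3.031
endloop
endfacet
facet normal -0.841 -0.462 0.280
outer loop
vertex -2.073 -2.568 -3.031
vertex -1.667 -1.81 -0.563
vertex -2.565 -1.144 -2.161
endloop
endfacet
facet normal -0.460 0.342 -0.820
outer loop
vertex -2.565 -1.144 -2.161
vertex -1.273 -2.13 -3.297
vertex -2.073 -2.568 -3.031
endloop
endfacet
facet normal 0.460 -0.342 0.820
outer loop
vertex -1.175 -3.235 -1.433
vertex -0.867 -1.372 -0.829
vertex -1.667 -1.81 -0.563
endloop
endfacet
facet normal 0.283 -0.818 -0.500
outer loop
vertex -0.375 -2.796 -1.699
vertex -1.175 -3.235 -1.433
vertex -1.273 -2.13 -3.297
endloop
endfacet
facet normal 0.460 -0.342 0.820
outer loop
vertex -0.375 -2.796 -1.699
vertex -0.867 -1.372 -0.829
vertex -1.175 -3.235 -1.433
endloop
endfacet
facet normal -0.282 0.819 0.500
outer loop
vertex -1.667 -1.81 -0.563
vertex -0.867 -1.372 -0.829
vertex -2.565 -1.144 -2.161
endloop
endfacet
facet normal -0.460 0.342 -0.820
outer loop
vertex -1.765 -0.705 -2.427
vertex -1.273 -2.13 -3.297
vertex -2.565 -1.144 -2.161
endloop
endfacet
facet normal -0.283 0.818 0.500
outer loop
vertex -2.565 -1.144 -2.161
vertex -0.867 -1.372 -0.829
vertex -1.765 -0.705 -2.427
endloop
endfacet
facet normal 0.842 0.462 -0.280
outer loop
vertex -1.765 -0.705 -2.427
vertex -0.375 -2.796 -1.699
vertex -1.273 -2.13 -3.297
endloop
endfacet
facet normal 0.842 0.462 -0.280
outer loop
vertex -0.867 -1.372 -0.829
vertex -0.375 -2.796 -1.699
vertex -1.765 -0.705 -2.427
endloop
endfacet
facet normal -0.527 0.746 0.407
outer loop
vertex -0.676 2.912 3.408
vertex 0.242 3.424 3.657
vertex -0.706 3.623 2.064
endloop
endfacet
facet normal -0.850 -0.474 -0.232
outer loop
vertex 0.358 2.116 1.243
vertex -0.676 2.912 3.408
vertex -0.706 3.623 2.064
endloop
endfacet
facet normal -0.527 0.746 0.407
outer loop
vertex -0.706 3.623 2.064
vertex 0.242 3.424 3.657
vertex 0.211 4.135 2.314
endloop
endfacet
facet normal -0.020 0.467 -0.884
outer loop
vertex 0.211 4.135 2.314
vertex 0.358 2.116 1.243
vertex -0.706 3.623 2.064
endloop
endfacet
facet normal 0.021 -0.467 0.884
outer loop
vertex -0.676 2.912 3.408
vertex 1.306 1.917 2.836
vertex 0.242 3.424 3.657
endloop
endfacet
facet normal -0.850 -0.474 -0.231
outer loop
vertex 0.389 1.405 2.586
vertex -0.676 2.912 3.408
vertex 0.358 2.116 1.243
endloop
endfacet
facet normal 0.020 -0.468 0.884
outer loop
vertex 0.389 1.405 2.586
vertex 1.306 1.917 2.836
vertex -0.676 2.912 3.408
endloop
endfacet
facet normal 0.850 0.474 0.231
outer loop
vertex 0.242 3.424 3.657
vertex 1.306 1.917 2.836
vertex 0.211 4.135 2.314
endloop
endfacet
facet normal -0.021 0.467 -0.884
outer loop
vertex 1.276 2.628 1.492
vertex 0.358 2.116 1.243
vertex 0.211 4.135 2.314
endloop
endfacet
facet normal 0.850 0.474 0.232
outer loop
vertex 0.211 4.135 2.314
vertex 1.306 1.917 2.836
vertex 1.276 2.628 1.492
endloop
endfacet
facet normal 0.527 -0.746 -0.407
outer loop
vertex 1.276 2.628 1.492
vertex 0.389 1.405 2.586
vertex 0.358 2.116 1.243
endloop
endfacet
facet normal 0.527 -0.746 -0.406
outer loop
vertex 1.306 1.917 2.836
vertex 0.389 1.405 2.586
vertex 1.276 2.628 1.492
endloop
endfacet

endsolid


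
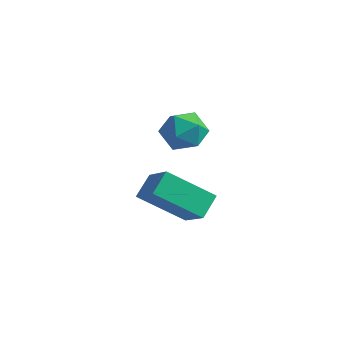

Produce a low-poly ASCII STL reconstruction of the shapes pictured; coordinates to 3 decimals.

solid 
facet normal -0.732 0.352 -0.583
outer loop
vertex -5.035 -1.738 -0.579
vertex -5.115 -0.846 0.059
vertex -3.586 -0.739 -1.796
endloop
endfacet
facet normal 0.073 -0.812 -0.579
outer loop
vertex -2.385 -1.314 -0.839
vertex -5.035 -1.738 -0.579
vertex -3.586 -0.739 -1.796
endloop
endfacet
facet normal -0.732 0.351 -0.583
outer loop
vertex -3.586 -0.739 -1.796
vertex -5.115 -0.846 0.059
vertex -3.666 0.154 -1.158
endloop
endfacet
facet normal 0.677 0.467 -0.569
outer loop
vertex -3.666 0.154 -1.158
vertex -2.385 -1.314 -0.839
vertex -3.586 -0.739 -1.796
endloop
endfacet
facet normal -0.677 -0.467 0.569
outer loop
vertex -5.035 -1.738 -0.579
vertex -3.914 -1.421 1.016
vertex -5.115 -0.846 0.059
endloop
endfacet
facet normal 0.073 -0.811 -0.580
outer loop
vertex -3.834 -2.314 0.378
vertex -5.035 -1.738 -0.579
vertex -2.385 -1.314 -0.839
endloop
endfacet
facet normal -0.677 -0.467 0.569
outer loop
vertex -3.834 -2.314 0.378
vertex -3.914 -1.421 1.016
vertex -5.035 -1.738 -0.579
endloop
endfacet
facet normal -0.073 0.812 0.580
outer loop
vertex -5.115 -0.846 0.059
vertex -3.914 -1.421 1.016
vertex -3.666 0.154 -1.158
endloop
endfacet
facet normal 0.677 0.467 -0.568
outer loop
vertex -2.465 -0.422 -0.201
vertex -2.385 -1.314 -0.839
vertex -3.666 0.154 -1.158
endloop
endfacet
facet normal -0.073 0.812 0.580
outer loop
vertex -3.666 0.154 -1.158
vertex -3.914 -1.421 1.016
vertex -2.465 -0.422 -0.201
endloop
endfacet
facet normal 0.732 -0.351 0.583
outer loop
vertex -2.465 -0.422 -0.201
vertex -3.834 -2.314 0.378
vertex -2.385 -1.314 -0.839
endloop
endfacet
facet normal 0.732 -0.351 0.583
outer loop
vertex -3.914 -1.421 1.016
vertex -3.834 -2.314 0.378
vertex -2.465 -0.422 -0.201
endloop
endfacet
facet normal -0.492 0.792 0.362
outer loop
vertex -3.547 -0.452 3.047
vertex -4.055 -1.017 3.593
vertex -3.249 -0.661 3.909
endloop
endfacet
facet normal 0.174 0.969 0.175
outer loop
vertex -3.547 -0.452 3.047
vertex -3.249 -0.661 3.909
vertex -2.643 -0.641 3.196
endloop
endfacet
facet normal 0.256 0.817 -0.517
outer loop
vertex -3.547 -0.452 3.047
vertex -2.643 -0.641 3.196
vertex -3.075 -0.984 2.44
endloop
endfacet
facet normal -0.358 0.547 -0.757
outer loop
vertex -3.547 -0.452 3.047
vertex -3.075 -0.984 2.44
vertex -3.948 -1.216 2.685
endloop
endfacet
facet normal -0.820 0.531 -0.213
outer loop
vertex -3.547 -0.452 3.047
vertex -3.948 -1.216 2.685
vertex -4.055 -1.017 3.593
endloop
endfacet
facet normal 0.625 0.558 0.546
outer loop
vertex -2.643 -0.641 3.196
vertex -3.249 -0.661 3.909
vertex -2.592 -1.324 3.835
endloop
endfacet
facet normal -0.453 0.272 0.849
outer loop
vertex -3.249 -0.661 3.909
vertex -4.055 -1.017 3.593
vertex -3.465 -1.556 4.08
endloop
endfacet
facet normal -0.985 -0.151 -0.083
outer loop
vertex -4.055 -1.017 3.593
vertex -3.948 -1.216 2.685
vertex -3.897 -1.899 3.324
endloop
endfacet
facet normal -0.237 -0.127 -0.963
outer loop
vertex -3.948 -1.216 2.685
vertex -3.075 -0.984 2.44
vertex -3.291 -1.879 2.611
endloop
endfacet
facet normal 0.758 0.311 -0.574
outer loop
vertex -3.075 -0.984 2.44
vertex -2.643 -0.641 3.196
vertex -2.485 -1.523 2.927
endloop
endfacet
facet normal 0.358 -0.547 0.757
outer loop
vertex -2.993 -2.088 3.473
vertex -2.592 -1.324 3.835
vertex -3.465 -1.556 4.08
endloop
endfacet
facet normal -0.256 -0.817 0.517
outer loop
vertex -2.993 -2.088 3.473
vertex -3.465 -1.556 4.08
vertex -3.897 -1.899 3.324
endloop
endfacet
facet normal -0.174 -0.969 -0.175
outer loop
vertex -2.993 -2.088 3.473
vertex -3.897 -1.899 3.324
vertex -3.291 -1.879 2.611
endloop
endfacet
facet normal 0.492 -0.792 -0.362
outer loop
vertex -2.993 -2.088 3.473
vertex -3.291 -1.879 2.611
vertex -2.485 -1.523 2.927
endloop
endfacet
facet normal 0.820 -0.531 0.213
outer loop
vertex -2.993 -2.088 3.473
vertex -2.485 -1.523 2.927
vertex -2.592 -1.324 3.835
endloop
endfacet
facet normal 0.237 0.127 0.963
outer loop
vertex -3.465 -1.556 4.08
vertex -2.592 -1.324 3.835
vertex -3.249 -0.661 3.909
endloop
endfacet
facet normal -0.758 -0.311 0.574
outer loop
vertex -3.897 -1.899 3.324
vertex -3.465 -1.556 4.08
vertex -4.055 -1.017 3.593
endloop
endfacet
facet normal -0.625 -0.558 -0.546
outer loop
vertex -3.291 -1.879 2.611
vertex -3.897 -1.899 3.324
vertex -3.948 -1.216 2.685
endloop
endfacet
facet normal 0.453 -0.272 -0.849
outer loop
vertex -2.485 -1.523 2.927
vertex -3.291 -1.879 2.611
vertex -3.075 -0.984 2.44
endloop
endfacet
facet normal 0.985 0.151 0.083
outer loop
vertex -2.592 -1.324 3.835
vertex -2.485 -1.523 2.927
vertex -2.643 -0.641 3.196
endloop
endfacet

endsolid


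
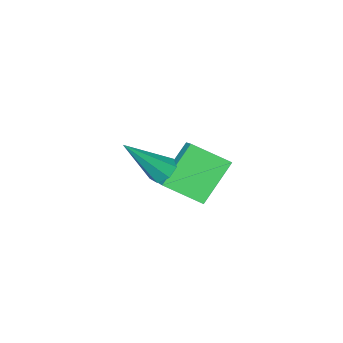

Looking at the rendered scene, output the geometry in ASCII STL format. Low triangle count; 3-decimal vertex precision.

solid 
facet normal -0.686 -0.097 0.722
outer loop
vertex -2.925 -3.249 -0.679
vertex -2.214 -2.046 0.159
vertex -3.898 -2.135 -1.453
endloop
endfacet
facet normal -0.436 -0.738 -0.514
outer loop
vertex -2.486 -1.934 -2.939
vertex -2.925 -3.249 -0.679
vertex -3.898 -2.135 -1.453
endloop
endfacet
facet normal -0.686 -0.097 0.722
outer loop
vertex -3.898 -2.135 -1.453
vertex -2.214 -2.046 0.159
vertex -3.187 -0.931 -0.615
endloop
endfacet
facet normal -0.583 0.667 -0.464
outer loop
vertex -3.187 -0.931 -0.615
vertex -2.486 -1.934 -2.939
vertex -3.898 -2.135 -1.453
endloop
endfacet
facet normal 0.583 -0.667 0.464
outer loop
vertex -2.925 -3.249 -0.679
vertex -0.802 -1.845 -1.327
vertex -2.214 -2.046 0.159
endloop
endfacet
facet normal -0.437 -0.738 -0.514
outer loop
vertex -1.513 -3.049 -2.165
vertex -2.925 -3.249 -0.679
vertex -2.486 -1.934 -2.939
endloop
endfacet
facet normal 0.583 -0.667 0.464
outer loop
vertex -1.513 -3.049 -2.165
vertex -0.802 -1.845 -1.327
vertex -2.925 -3.249 -0.679
endloop
endfacet
facet normal 0.436 0.738 0.515
outer loop
vertex -2.214 -2.046 0.159
vertex -0.802 -1.845 -1.327
vertex -3.187 -0.931 -0.615
endloop
endfacet
facet normal -0.583 0.667 -0.464
outer loop
vertex -1.775 -0.731 -2.101
vertex -2.486 -1.934 -2.939
vertex -3.187 -0.931 -0.615
endloop
endfacet
facet normal 0.436 0.738 0.514
outer loop
vertex -3.187 -0.931 -0.615
vertex -0.802 -1.845 -1.327
vertex -1.775 -0.731 -2.101
endloop
endfacet
facet normal 0.686 0.097 -0.721
outer loop
vertex -1.775 -0.731 -2.101
vertex -1.513 -3.049 -2.165
vertex -2.486 -1.934 -2.939
endloop
endfacet
facet normal 0.685 0.097 -0.722
outer loop
vertex -0.802 -1.845 -1.327
vertex -1.513 -3.049 -2.165
vertex -1.775 -0.731 -2.101
endloop
endfacet
facet normal -0.633 0.201 -0.748
outer loop
vertex 0.958 -0.158 0.684
vertex 0.579 0.08 1.069
vertex 1.015 0.344 0.771
endloop
endfacet
facet normal 0.899 -0.026 -0.438
outer loop
vertex 0.958 -0.158 0.684
vertex 1.015 0.344 0.771
vertex 1.901 -0.34 2.631
endloop
endfacet
facet normal -0.633 0.201 -0.748
outer loop
vertex 1.015 0.344 0.771
vertex 0.579 0.08 1.069
vertex 0.744 0.647 1.082
endloop
endfacet
facet normal 0.704 0.707 -0.075
outer loop
vertex 1.015 0.344 0.771
vertex 0.744 0.647 1.082
vertex 1.901 -0.34 2.631
endloop
endfacet
facet normal -0.632 0.201 -0.749
outer loop
vertex 0.744 0.647 1.082
vertex 0.579 0.08 1.069
vertex 0.348 0.523 1.383
endloop
endfacet
facet normal 0.095 0.870 0.483
outer loop
vertex 0.744 0.647 1.082
vertex 0.348 0.523 1.383
vertex 1.901 -0.34 2.631
endloop
endfacet
facet normal -0.632 0.201 -0.748
outer loop
vertex 0.348 0.523 1.383
vertex 0.579 0.08 1.069
vertex 0.127 0.066 1.447
endloop
endfacet
facet normal -0.467 0.340 0.816
outer loop
vertex 0.348 0.523 1.383
vertex 0.127 0.066 1.447
vertex 1.901 -0.34 2.631
endloop
endfacet
facet normal -0.632 0.201 -0.748
outer loop
vertex 0.127 0.066 1.447
vertex 0.579 0.08 1.069
vertex 0.246 -0.38 1.227
endloop
endfacet
facet normal -0.560 -0.482 0.674
outer loop
vertex 0.127 0.066 1.447
vertex 0.246 -0.38 1.227
vertex 1.901 -0.34 2.631
endloop
endfacet
facet normal -0.633 0.202 -0.747
outer loop
vertex 0.246 -0.38 1.227
vertex 0.579 0.08 1.069
vertex 0.615 -0.48 0.887
endloop
endfacet
facet normal -0.115 -0.980 0.163
outer loop
vertex 0.246 -0.38 1.227
vertex 0.615 -0.48 0.887
vertex 1.901 -0.34 2.631
endloop
endfacet
facet normal -0.632 0.202 -0.748
outer loop
vertex 0.615 -0.48 0.887
vertex 0.579 0.08 1.069
vertex 0.958 -0.158 0.684
endloop
endfacet
facet normal 0.534 -0.778 -0.331
outer loop
vertex 0.615 -0.48 0.887
vertex 0.958 -0.158 0.684
vertex 1.901 -0.34 2.631
endloop
endfacet

endsolid


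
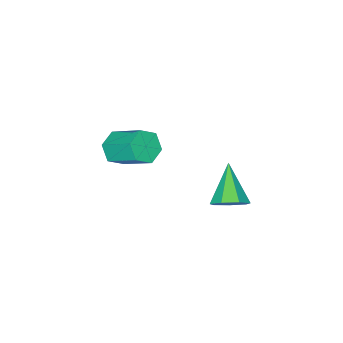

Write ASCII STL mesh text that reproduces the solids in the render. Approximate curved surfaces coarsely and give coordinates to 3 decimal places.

solid 
facet normal 0.509 0.582 -0.635
outer loop
vertex 3.665 4.615 1.871
vertex 3.059 4.52 1.298
vertex 3.129 5.108 1.893
endloop
endfacet
facet normal 0.234 0.212 0.949
outer loop
vertex 3.665 4.615 1.871
vertex 3.129 5.108 1.893
vertex 2.061 3.38 2.542
endloop
endfacet
facet normal 0.509 0.581 -0.634
outer loop
vertex 3.129 5.108 1.893
vertex 3.059 4.52 1.298
vertex 2.54 5.158 1.466
endloop
endfacet
facet normal -0.460 0.547 0.699
outer loop
vertex 3.129 5.108 1.893
vertex 2.54 5.158 1.466
vertex 2.061 3.38 2.542
endloop
endfacet
facet normal 0.508 0.581 -0.636
outer loop
vertex 2.54 5.158 1.466
vertex 3.059 4.52 1.298
vertex 2.341 4.727 0.913
endloop
endfacet
facet normal -0.945 0.313 0.096
outer loop
vertex 2.54 5.158 1.466
vertex 2.341 4.727 0.913
vertex 2.061 3.38 2.542
endloop
endfacet
facet normal 0.508 0.582 -0.635
outer loop
vertex 2.341 4.727 0.913
vertex 3.059 4.52 1.298
vertex 2.683 4.14 0.649
endloop
endfacet
facet normal -0.857 -0.316 -0.408
outer loop
vertex 2.341 4.727 0.913
vertex 2.683 4.14 0.649
vertex 2.061 3.38 2.542
endloop
endfacet
facet normal 0.509 0.581 -0.635
outer loop
vertex 2.683 4.14 0.649
vertex 3.059 4.52 1.298
vertex 3.307 3.839 0.874
endloop
endfacet
facet normal -0.261 -0.863 -0.432
outer loop
vertex 2.683 4.14 0.649
vertex 3.307 3.839 0.874
vertex 2.061 3.38 2.542
endloop
endfacet
facet normal 0.508 0.581 -0.636
outer loop
vertex 3.307 3.839 0.874
vertex 3.059 4.52 1.298
vertex 3.745 4.05 1.417
endloop
endfacet
facet normal 0.393 -0.919 0.040
outer loop
vertex 3.307 3.839 0.874
vertex 3.745 4.05 1.417
vertex 2.061 3.38 2.542
endloop
endfacet
facet normal 0.509 0.582 -0.635
outer loop
vertex 3.745 4.05 1.417
vertex 3.059 4.52 1.298
vertex 3.665 4.615 1.871
endloop
endfacet
facet normal 0.613 -0.440 0.656
outer loop
vertex 3.745 4.05 1.417
vertex 3.665 4.615 1.871
vertex 2.061 3.38 2.542
endloop
endfacet
facet normal 0.097 -0.819 -0.566
outer loop
vertex 4.797 -0.989 1.332
vertex 4.012 -1.232 1.549
vertex 4.131 -0.744 0.864
endloop
endfacet
facet normal 0.614 0.496 -0.614
outer loop
vertex 4.797 -0.989 1.332
vertex 4.131 -0.744 0.864
vertex 4.613 0.575 2.413
endloop
endfacet
facet normal 0.614 0.496 -0.614
outer loop
vertex 4.613 0.575 2.413
vertex 4.131 -0.744 0.864
vertex 3.947 0.82 1.945
endloop
endfacet
facet normal -0.096 0.819 0.566
outer loop
vertex 4.613 0.575 2.413
vertex 3.947 0.82 1.945
vertex 3.828 0.332 2.631
endloop
endfacet
facet normal 0.096 -0.818 -0.566
outer loop
vertex 4.131 -0.744 0.864
vertex 4.012 -1.232 1.549
vertex 3.346 -0.986 1.081
endloop
endfacet
facet normal -0.370 0.498 -0.784
outer loop
vertex 4.131 -0.744 0.864
vertex 3.346 -0.986 1.081
vertex 3.947 0.82 1.945
endloop
endfacet
facet normal -0.372 0.498 -0.783
outer loop
vertex 3.947 0.82 1.945
vertex 3.346 -0.986 1.081
vertex 3.162 0.577 2.163
endloop
endfacet
facet normal -0.096 0.819 0.566
outer loop
vertex 3.947 0.82 1.945
vertex 3.162 0.577 2.163
vertex 3.828 0.332 2.631
endloop
endfacet
facet normal 0.096 -0.818 -0.567
outer loop
vertex 3.346 -0.986 1.081
vertex 4.012 -1.232 1.549
vertex 3.227 -1.475 1.767
endloop
endfacet
facet normal -0.985 0.002 -0.170
outer loop
vertex 3.346 -0.986 1.081
vertex 3.227 -1.475 1.767
vertex 3.162 0.577 2.163
endloop
endfacet
facet normal -0.985 0.002 -0.170
outer loop
vertex 3.162 0.577 2.163
vertex 3.227 -1.475 1.767
vertex 3.043 0.089 2.848
endloop
endfacet
facet normal -0.097 0.819 0.566
outer loop
vertex 3.162 0.577 2.163
vertex 3.043 0.089 2.848
vertex 3.828 0.332 2.631
endloop
endfacet
facet normal 0.096 -0.819 -0.566
outer loop
vertex 3.227 -1.475 1.767
vertex 4.012 -1.232 1.549
vertex 3.893 -1.72 2.235
endloop
endfacet
facet normal -0.614 -0.496 0.614
outer loop
vertex 3.227 -1.475 1.767
vertex 3.893 -1.72 2.235
vertex 3.043 0.089 2.848
endloop
endfacet
facet normal -0.614 -0.496 0.614
outer loop
vertex 3.043 0.089 2.848
vertex 3.893 -1.72 2.235
vertex 3.709 -0.156 3.316
endloop
endfacet
facet normal -0.097 0.819 0.566
outer loop
vertex 3.043 0.089 2.848
vertex 3.709 -0.156 3.316
vertex 3.828 0.332 2.631
endloop
endfacet
facet normal 0.096 -0.819 -0.566
outer loop
vertex 3.893 -1.72 2.235
vertex 4.012 -1.232 1.549
vertex 4.678 -1.477 2.017
endloop
endfacet
facet normal 0.372 -0.498 0.784
outer loop
vertex 3.893 -1.72 2.235
vertex 4.678 -1.477 2.017
vertex 3.709 -0.156 3.316
endloop
endfacet
facet normal 0.370 -0.499 0.784
outer loop
vertex 3.709 -0.156 3.316
vertex 4.678 -1.477 2.017
vertex 4.494 0.086 3.099
endloop
endfacet
facet normal -0.096 0.818 0.566
outer loop
vertex 3.709 -0.156 3.316
vertex 4.494 0.086 3.099
vertex 3.828 0.332 2.631
endloop
endfacet
facet normal 0.097 -0.819 -0.566
outer loop
vertex 4.678 -1.477 2.017
vertex 4.012 -1.232 1.549
vertex 4.797 -0.989 1.332
endloop
endfacet
facet normal 0.985 -0.002 0.170
outer loop
vertex 4.678 -1.477 2.017
vertex 4.797 -0.989 1.332
vertex 4.494 0.086 3.099
endloop
endfacet
facet normal 0.985 -0.001 0.170
outer loop
vertex 4.494 0.086 3.099
vertex 4.797 -0.989 1.332
vertex 4.613 0.575 2.413
endloop
endfacet
facet normal -0.096 0.818 0.567
outer loop
vertex 4.494 0.086 3.099
vertex 4.613 0.575 2.413
vertex 3.828 0.332 2.631
endloop
endfacet

endsolid


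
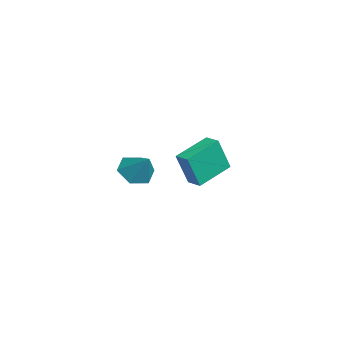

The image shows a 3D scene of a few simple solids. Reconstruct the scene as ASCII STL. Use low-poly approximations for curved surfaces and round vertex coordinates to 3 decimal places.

solid 
facet normal -0.593 -0.342 -0.729
outer loop
vertex 2.937 -2.77 -1.946
vertex 2.188 -2.415 -1.503
vertex 2.655 -1.892 -2.129
endloop
endfacet
facet normal 0.940 0.255 -0.227
outer loop
vertex 2.937 -2.77 -1.946
vertex 2.655 -1.892 -2.129
vertex 3.072 -1.905 -0.417
endloop
endfacet
facet normal -0.593 -0.342 -0.729
outer loop
vertex 2.655 -1.892 -2.129
vertex 2.188 -2.415 -1.503
vertex 1.906 -1.537 -1.686
endloop
endfacet
facet normal 0.384 0.919 -0.087
outer loop
vertex 2.655 -1.892 -2.129
vertex 1.906 -1.537 -1.686
vertex 3.072 -1.905 -0.417
endloop
endfacet
facet normal -0.593 -0.342 -0.729
outer loop
vertex 1.906 -1.537 -1.686
vertex 2.188 -2.415 -1.503
vertex 1.439 -2.06 -1.06
endloop
endfacet
facet normal -0.271 0.829 0.490
outer loop
vertex 1.906 -1.537 -1.686
vertex 1.439 -2.06 -1.06
vertex 3.072 -1.905 -0.417
endloop
endfacet
facet normal -0.593 -0.342 -0.729
outer loop
vertex 1.439 -2.06 -1.06
vertex 2.188 -2.415 -1.503
vertex 1.721 -2.938 -0.877
endloop
endfacet
facet normal -0.371 0.074 0.926
outer loop
vertex 1.439 -2.06 -1.06
vertex 1.721 -2.938 -0.877
vertex 3.072 -1.905 -0.417
endloop
endfacet
facet normal -0.593 -0.342 -0.729
outer loop
vertex 1.721 -2.938 -0.877
vertex 2.188 -2.415 -1.503
vertex 2.47 -3.293 -1.32
endloop
endfacet
facet normal 0.184 -0.591 0.785
outer loop
vertex 1.721 -2.938 -0.877
vertex 2.47 -3.293 -1.32
vertex 3.072 -1.905 -0.417
endloop
endfacet
facet normal -0.593 -0.342 -0.729
outer loop
vertex 2.47 -3.293 -1.32
vertex 2.188 -2.415 -1.503
vertex 2.937 -2.77 -1.946
endloop
endfacet
facet normal 0.840 -0.500 0.209
outer loop
vertex 2.47 -3.293 -1.32
vertex 2.937 -2.77 -1.946
vertex 3.072 -1.905 -0.417
endloop
endfacet
facet normal -0.849 -0.524 -0.076
outer loop
vertex -3.475 0.195 -3.292
vertex -4.571 1.87 -2.595
vertex -3.704 0.844 -5.212
endloop
endfacet
facet normal 0.517 -0.790 -0.329
outer loop
vertex -2.949 1.31 -5.145
vertex -3.475 0.195 -3.292
vertex -3.704 0.844 -5.212
endloop
endfacet
facet normal -0.849 -0.524 -0.076
outer loop
vertex -3.704 0.844 -5.212
vertex -4.571 1.87 -2.595
vertex -4.8 2.519 -4.515
endloop
endfacet
facet normal -0.113 0.318 -0.941
outer loop
vertex -4.8 2.519 -4.515
vertex -2.949 1.31 -5.145
vertex -3.704 0.844 -5.212
endloop
endfacet
facet normal 0.113 -0.318 0.941
outer loop
vertex -3.475 0.195 -3.292
vertex -3.816 2.336 -2.528
vertex -4.571 1.87 -2.595
endloop
endfacet
facet normal 0.517 -0.790 -0.329
outer loop
vertex -2.72 0.661 -3.225
vertex -3.475 0.195 -3.292
vertex -2.949 1.31 -5.145
endloop
endfacet
facet normal 0.113 -0.318 0.941
outer loop
vertex -2.72 0.661 -3.225
vertex -3.816 2.336 -2.528
vertex -3.475 0.195 -3.292
endloop
endfacet
facet normal -0.517 0.790 0.329
outer loop
vertex -4.571 1.87 -2.595
vertex -3.816 2.336 -2.528
vertex -4.8 2.519 -4.515
endloop
endfacet
facet normal -0.113 0.318 -0.941
outer loop
vertex -4.045 2.985 -4.448
vertex -2.949 1.31 -5.145
vertex -4.8 2.519 -4.515
endloop
endfacet
facet normal -0.517 0.790 0.329
outer loop
vertex -4.8 2.519 -4.515
vertex -3.816 2.336 -2.528
vertex -4.045 2.985 -4.448
endloop
endfacet
facet normal 0.849 0.524 0.076
outer loop
vertex -4.045 2.985 -4.448
vertex -2.72 0.661 -3.225
vertex -2.949 1.31 -5.145
endloop
endfacet
facet normal 0.849 0.524 0.076
outer loop
vertex -3.816 2.336 -2.528
vertex -2.72 0.661 -3.225
vertex -4.045 2.985 -4.448
endloop
endfacet

endsolid


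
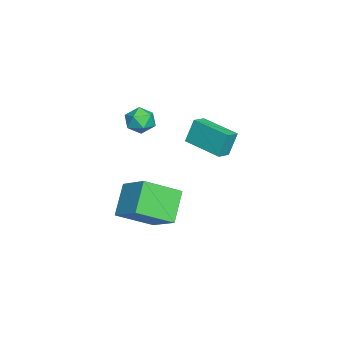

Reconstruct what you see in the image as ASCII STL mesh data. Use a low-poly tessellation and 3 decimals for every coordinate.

solid 
facet normal -0.593 -0.603 -0.534
outer loop
vertex 0.446 -2.892 -1.728
vertex -0.339 -1.189 -2.78
vertex 1.817 -3.073 -3.046
endloop
endfacet
facet normal 0.366 -0.792 0.489
outer loop
vertex 2.979 -1.891 -2.0
vertex 0.446 -2.892 -1.728
vertex 1.817 -3.073 -3.046
endloop
endfacet
facet normal -0.593 -0.603 -0.533
outer loop
vertex 1.817 -3.073 -3.046
vertex -0.339 -1.189 -2.78
vertex 1.032 -1.371 -4.098
endloop
endfacet
facet normal 0.718 -0.095 -0.690
outer loop
vertex 1.032 -1.371 -4.098
vertex 2.979 -1.891 -2.0
vertex 1.817 -3.073 -3.046
endloop
endfacet
facet normal -0.718 0.095 0.690
outer loop
vertex 0.446 -2.892 -1.728
vertex 0.823 -0.007 -1.734
vertex -0.339 -1.189 -2.78
endloop
endfacet
facet normal 0.365 -0.792 0.489
outer loop
vertex 1.608 -1.709 -0.682
vertex 0.446 -2.892 -1.728
vertex 2.979 -1.891 -2.0
endloop
endfacet
facet normal -0.718 0.095 0.690
outer loop
vertex 1.608 -1.709 -0.682
vertex 0.823 -0.007 -1.734
vertex 0.446 -2.892 -1.728
endloop
endfacet
facet normal -0.365 0.792 -0.489
outer loop
vertex -0.339 -1.189 -2.78
vertex 0.823 -0.007 -1.734
vertex 1.032 -1.371 -4.098
endloop
endfacet
facet normal 0.718 -0.095 -0.690
outer loop
vertex 2.194 -0.188 -3.052
vertex 2.979 -1.891 -2.0
vertex 1.032 -1.371 -4.098
endloop
endfacet
facet normal -0.366 0.792 -0.489
outer loop
vertex 1.032 -1.371 -4.098
vertex 0.823 -0.007 -1.734
vertex 2.194 -0.188 -3.052
endloop
endfacet
facet normal 0.593 0.603 0.534
outer loop
vertex 2.194 -0.188 -3.052
vertex 1.608 -1.709 -0.682
vertex 2.979 -1.891 -2.0
endloop
endfacet
facet normal 0.593 0.603 0.534
outer loop
vertex 0.823 -0.007 -1.734
vertex 1.608 -1.709 -0.682
vertex 2.194 -0.188 -3.052
endloop
endfacet
facet normal -0.960 0.254 -0.116
outer loop
vertex 0.45 -1.729 2.497
vertex 0.243 -2.232 3.111
vertex 0.431 -1.449 3.267
endloop
endfacet
facet normal -0.532 0.792 -0.301
outer loop
vertex 0.45 -1.729 2.497
vertex 0.431 -1.449 3.267
vertex 1.042 -1.229 2.766
endloop
endfacet
facet normal -0.101 0.561 -0.822
outer loop
vertex 0.45 -1.729 2.497
vertex 1.042 -1.229 2.766
vertex 1.232 -1.877 2.3
endloop
endfacet
facet normal -0.264 -0.119 -0.957
outer loop
vertex 0.45 -1.729 2.497
vertex 1.232 -1.877 2.3
vertex 0.739 -2.496 2.513
endloop
endfacet
facet normal -0.795 -0.310 -0.522
outer loop
vertex 0.45 -1.729 2.497
vertex 0.739 -2.496 2.513
vertex 0.243 -2.232 3.111
endloop
endfacet
facet normal -0.127 0.956 0.265
outer loop
vertex 1.042 -1.229 2.766
vertex 0.431 -1.449 3.267
vertex 1.201 -1.424 3.547
endloop
endfacet
facet normal -0.821 0.085 0.564
outer loop
vertex 0.431 -1.449 3.267
vertex 0.243 -2.232 3.111
vertex 0.708 -2.043 3.76
endloop
endfacet
facet normal -0.554 -0.827 -0.094
outer loop
vertex 0.243 -2.232 3.111
vertex 0.739 -2.496 2.513
vertex 0.898 -2.691 3.294
endloop
endfacet
facet normal 0.307 -0.519 -0.798
outer loop
vertex 0.739 -2.496 2.513
vertex 1.232 -1.877 2.3
vertex 1.509 -2.471 2.793
endloop
endfacet
facet normal 0.570 0.583 -0.578
outer loop
vertex 1.232 -1.877 2.3
vertex 1.042 -1.229 2.766
vertex 1.697 -1.688 2.949
endloop
endfacet
facet normal 0.264 0.119 0.957
outer loop
vertex 1.49 -2.191 3.563
vertex 1.201 -1.424 3.547
vertex 0.708 -2.043 3.76
endloop
endfacet
facet normal 0.101 -0.561 0.822
outer loop
vertex 1.49 -2.191 3.563
vertex 0.708 -2.043 3.76
vertex 0.898 -2.691 3.294
endloop
endfacet
facet normal 0.532 -0.792 0.301
outer loop
vertex 1.49 -2.191 3.563
vertex 0.898 -2.691 3.294
vertex 1.509 -2.471 2.793
endloop
endfacet
facet normal 0.960 -0.254 0.116
outer loop
vertex 1.49 -2.191 3.563
vertex 1.509 -2.471 2.793
vertex 1.697 -1.688 2.949
endloop
endfacet
facet normal 0.795 0.310 0.522
outer loop
vertex 1.49 -2.191 3.563
vertex 1.697 -1.688 2.949
vertex 1.201 -1.424 3.547
endloop
endfacet
facet normal -0.307 0.519 0.798
outer loop
vertex 0.708 -2.043 3.76
vertex 1.201 -1.424 3.547
vertex 0.431 -1.449 3.267
endloop
endfacet
facet normal -0.570 -0.583 0.578
outer loop
vertex 0.898 -2.691 3.294
vertex 0.708 -2.043 3.76
vertex 0.243 -2.232 3.111
endloop
endfacet
facet normal 0.127 -0.956 -0.265
outer loop
vertex 1.509 -2.471 2.793
vertex 0.898 -2.691 3.294
vertex 0.739 -2.496 2.513
endloop
endfacet
facet normal 0.821 -0.085 -0.564
outer loop
vertex 1.697 -1.688 2.949
vertex 1.509 -2.471 2.793
vertex 1.232 -1.877 2.3
endloop
endfacet
facet normal 0.554 0.827 0.094
outer loop
vertex 1.201 -1.424 3.547
vertex 1.697 -1.688 2.949
vertex 1.042 -1.229 2.766
endloop
endfacet
facet normal -0.518 -0.843 0.141
outer loop
vertex -0.919 0.301 2.151
vertex -1.612 0.685 1.901
vertex -0.655 -0.082 0.831
endloop
endfacet
facet normal 0.834 -0.462 0.301
outer loop
vertex 0.412 1.655 0.539
vertex -0.919 0.301 2.151
vertex -0.655 -0.082 0.831
endloop
endfacet
facet normal -0.518 -0.844 0.142
outer loop
vertex -0.655 -0.082 0.831
vertex -1.612 0.685 1.901
vertex -1.348 0.301 0.581
endloop
endfacet
facet normal 0.189 -0.274 -0.943
outer loop
vertex -1.348 0.301 0.581
vertex 0.412 1.655 0.539
vertex -0.655 -0.082 0.831
endloop
endfacet
facet normal -0.188 0.274 0.943
outer loop
vertex -0.919 0.301 2.151
vertex -0.545 2.422 1.609
vertex -1.612 0.685 1.901
endloop
endfacet
facet normal 0.834 -0.462 0.301
outer loop
vertex 0.148 2.039 1.859
vertex -0.919 0.301 2.151
vertex 0.412 1.655 0.539
endloop
endfacet
facet normal -0.189 0.274 0.943
outer loop
vertex 0.148 2.039 1.859
vertex -0.545 2.422 1.609
vertex -0.919 0.301 2.151
endloop
endfacet
facet normal -0.834 0.462 -0.301
outer loop
vertex -1.612 0.685 1.901
vertex -0.545 2.422 1.609
vertex -1.348 0.301 0.581
endloop
endfacet
facet normal 0.188 -0.274 -0.943
outer loop
vertex -0.281 2.039 0.289
vertex 0.412 1.655 0.539
vertex -1.348 0.301 0.581
endloop
endfacet
facet normal -0.834 0.462 -0.301
outer loop
vertex -1.348 0.301 0.581
vertex -0.545 2.422 1.609
vertex -0.281 2.039 0.289
endloop
endfacet
facet normal 0.518 0.843 -0.142
outer loop
vertex -0.281 2.039 0.289
vertex 0.148 2.039 1.859
vertex 0.412 1.655 0.539
endloop
endfacet
facet normal 0.517 0.844 -0.141
outer loop
vertex -0.545 2.422 1.609
vertex 0.148 2.039 1.859
vertex -0.281 2.039 0.289
endloop
endfacet

endsolid


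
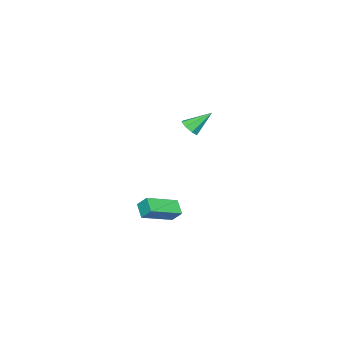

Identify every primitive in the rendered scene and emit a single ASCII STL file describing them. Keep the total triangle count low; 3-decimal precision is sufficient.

solid 
facet normal 0.441 -0.600 -0.667
outer loop
vertex 3.041 -0.664 3.456
vertex 2.77 -0.342 2.987
vertex 3.312 -0.296 3.304
endloop
endfacet
facet normal 0.497 -0.008 0.867
outer loop
vertex 3.041 -0.664 3.456
vertex 3.312 -0.296 3.304
vertex 2.09 0.582 4.013
endloop
endfacet
facet normal 0.441 -0.601 -0.667
outer loop
vertex 3.312 -0.296 3.304
vertex 2.77 -0.342 2.987
vertex 3.266 0.045 2.966
endloop
endfacet
facet normal 0.678 0.561 0.474
outer loop
vertex 3.312 -0.296 3.304
vertex 3.266 0.045 2.966
vertex 2.09 0.582 4.013
endloop
endfacet
facet normal 0.441 -0.601 -0.667
outer loop
vertex 3.266 0.045 2.966
vertex 2.77 -0.342 2.987
vertex 2.93 0.159 2.641
endloop
endfacet
facet normal 0.371 0.927 -0.059
outer loop
vertex 3.266 0.045 2.966
vertex 2.93 0.159 2.641
vertex 2.09 0.582 4.013
endloop
endfacet
facet normal 0.441 -0.601 -0.667
outer loop
vertex 2.93 0.159 2.641
vertex 2.77 -0.342 2.987
vertex 2.5 -0.02 2.518
endloop
endfacet
facet normal -0.244 0.874 -0.419
outer loop
vertex 2.93 0.159 2.641
vertex 2.5 -0.02 2.518
vertex 2.09 0.582 4.013
endloop
endfacet
facet normal 0.443 -0.599 -0.667
outer loop
vertex 2.5 -0.02 2.518
vertex 2.77 -0.342 2.987
vertex 2.228 -0.389 2.669
endloop
endfacet
facet normal -0.809 0.434 -0.397
outer loop
vertex 2.5 -0.02 2.518
vertex 2.228 -0.389 2.669
vertex 2.09 0.582 4.013
endloop
endfacet
facet normal 0.443 -0.600 -0.666
outer loop
vertex 2.228 -0.389 2.669
vertex 2.77 -0.342 2.987
vertex 2.274 -0.73 3.007
endloop
endfacet
facet normal -0.991 -0.137 -0.003
outer loop
vertex 2.228 -0.389 2.669
vertex 2.274 -0.73 3.007
vertex 2.09 0.582 4.013
endloop
endfacet
facet normal 0.442 -0.600 -0.667
outer loop
vertex 2.274 -0.73 3.007
vertex 2.77 -0.342 2.987
vertex 2.611 -0.844 3.333
endloop
endfacet
facet normal -0.683 -0.502 0.530
outer loop
vertex 2.274 -0.73 3.007
vertex 2.611 -0.844 3.333
vertex 2.09 0.582 4.013
endloop
endfacet
facet normal 0.442 -0.600 -0.667
outer loop
vertex 2.611 -0.844 3.333
vertex 2.77 -0.342 2.987
vertex 3.041 -0.664 3.456
endloop
endfacet
facet normal -0.067 -0.449 0.891
outer loop
vertex 2.611 -0.844 3.333
vertex 3.041 -0.664 3.456
vertex 2.09 0.582 4.013
endloop
endfacet
facet normal -0.825 0.445 -0.347
outer loop
vertex 1.029 -2.022 -3.537
vertex 1.601 -1.433 -4.142
vertex 0.971 -2.645 -4.198
endloop
endfacet
facet normal -0.561 -0.577 0.593
outer loop
vertex 2.679 -3.567 -3.478
vertex 1.029 -2.022 -3.537
vertex 0.971 -2.645 -4.198
endloop
endfacet
facet normal -0.825 0.445 -0.347
outer loop
vertex 0.971 -2.645 -4.198
vertex 1.601 -1.433 -4.142
vertex 1.543 -2.056 -4.803
endloop
endfacet
facet normal -0.063 -0.684 -0.726
outer loop
vertex 1.543 -2.056 -4.803
vertex 2.679 -3.567 -3.478
vertex 0.971 -2.645 -4.198
endloop
endfacet
facet normal 0.063 0.684 0.726
outer loop
vertex 1.029 -2.022 -3.537
vertex 3.309 -2.355 -3.422
vertex 1.601 -1.433 -4.142
endloop
endfacet
facet normal -0.561 -0.577 0.593
outer loop
vertex 2.737 -2.944 -2.817
vertex 1.029 -2.022 -3.537
vertex 2.679 -3.567 -3.478
endloop
endfacet
facet normal 0.063 0.684 0.726
outer loop
vertex 2.737 -2.944 -2.817
vertex 3.309 -2.355 -3.422
vertex 1.029 -2.022 -3.537
endloop
endfacet
facet normal 0.561 0.577 -0.593
outer loop
vertex 1.601 -1.433 -4.142
vertex 3.309 -2.355 -3.422
vertex 1.543 -2.056 -4.803
endloop
endfacet
facet normal -0.063 -0.684 -0.726
outer loop
vertex 3.251 -2.978 -4.083
vertex 2.679 -3.567 -3.478
vertex 1.543 -2.056 -4.803
endloop
endfacet
facet normal 0.561 0.577 -0.593
outer loop
vertex 1.543 -2.056 -4.803
vertex 3.309 -2.355 -3.422
vertex 3.251 -2.978 -4.083
endloop
endfacet
facet normal 0.825 -0.445 0.347
outer loop
vertex 3.251 -2.978 -4.083
vertex 2.737 -2.944 -2.817
vertex 2.679 -3.567 -3.478
endloop
endfacet
facet normal 0.825 -0.445 0.347
outer loop
vertex 3.309 -2.355 -3.422
vertex 2.737 -2.944 -2.817
vertex 3.251 -2.978 -4.083
endloop
endfacet

endsolid
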